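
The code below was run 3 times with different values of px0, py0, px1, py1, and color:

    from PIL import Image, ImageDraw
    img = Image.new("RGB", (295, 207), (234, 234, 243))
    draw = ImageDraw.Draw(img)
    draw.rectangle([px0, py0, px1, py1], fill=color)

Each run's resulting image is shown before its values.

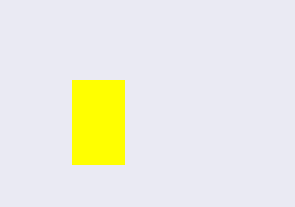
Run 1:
px0 = 72
py0 = 80
px1 = 124
py1 = 164
color = 'yellow'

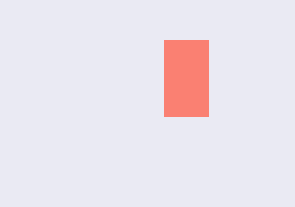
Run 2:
px0 = 164; py0 = 40; px1 = 208; py1 = 116; color = 'salmon'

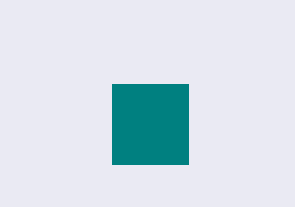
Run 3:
px0 = 112; py0 = 84; px1 = 188; py1 = 164; color = 'teal'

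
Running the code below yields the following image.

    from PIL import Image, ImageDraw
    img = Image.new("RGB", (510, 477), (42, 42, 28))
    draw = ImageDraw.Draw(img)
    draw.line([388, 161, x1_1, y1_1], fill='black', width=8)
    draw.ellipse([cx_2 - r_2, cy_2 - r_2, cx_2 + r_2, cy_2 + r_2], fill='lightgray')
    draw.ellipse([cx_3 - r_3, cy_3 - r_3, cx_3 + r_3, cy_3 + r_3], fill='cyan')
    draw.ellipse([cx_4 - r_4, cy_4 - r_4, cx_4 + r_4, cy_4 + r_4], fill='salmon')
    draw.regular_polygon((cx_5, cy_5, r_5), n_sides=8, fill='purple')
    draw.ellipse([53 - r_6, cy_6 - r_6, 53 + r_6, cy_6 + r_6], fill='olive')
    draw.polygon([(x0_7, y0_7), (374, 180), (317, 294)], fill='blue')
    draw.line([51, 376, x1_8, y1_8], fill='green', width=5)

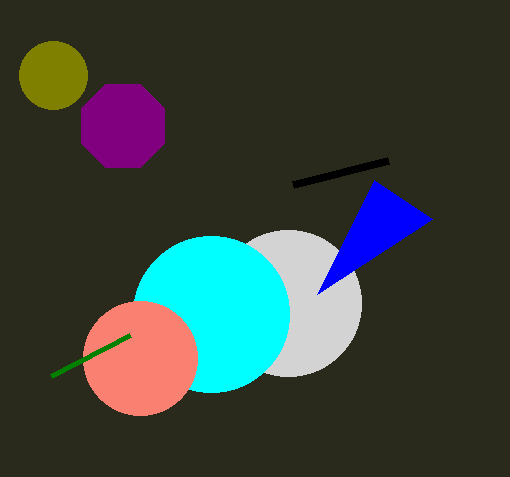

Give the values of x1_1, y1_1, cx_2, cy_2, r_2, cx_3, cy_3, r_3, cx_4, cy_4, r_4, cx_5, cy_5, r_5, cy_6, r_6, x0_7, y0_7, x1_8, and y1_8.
x1_1 = 293; y1_1 = 185; cx_2 = 288; cy_2 = 303; r_2 = 73; cx_3 = 211; cy_3 = 314; r_3 = 78; cx_4 = 140; cy_4 = 358; r_4 = 57; cx_5 = 123; cy_5 = 126; r_5 = 45; cy_6 = 75; r_6 = 34; x0_7 = 432; y0_7 = 219; x1_8 = 130; y1_8 = 335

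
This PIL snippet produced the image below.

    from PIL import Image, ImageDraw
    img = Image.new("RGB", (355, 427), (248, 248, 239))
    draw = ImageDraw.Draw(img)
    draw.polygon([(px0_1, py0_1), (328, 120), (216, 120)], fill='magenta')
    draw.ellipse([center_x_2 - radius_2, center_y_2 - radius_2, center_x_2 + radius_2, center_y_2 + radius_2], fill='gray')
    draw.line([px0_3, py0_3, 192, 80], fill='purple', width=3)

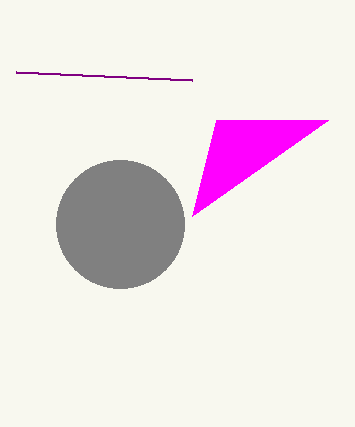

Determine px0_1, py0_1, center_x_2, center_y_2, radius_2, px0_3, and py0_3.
px0_1 = 192; py0_1 = 216; center_x_2 = 120; center_y_2 = 224; radius_2 = 64; px0_3 = 16; py0_3 = 72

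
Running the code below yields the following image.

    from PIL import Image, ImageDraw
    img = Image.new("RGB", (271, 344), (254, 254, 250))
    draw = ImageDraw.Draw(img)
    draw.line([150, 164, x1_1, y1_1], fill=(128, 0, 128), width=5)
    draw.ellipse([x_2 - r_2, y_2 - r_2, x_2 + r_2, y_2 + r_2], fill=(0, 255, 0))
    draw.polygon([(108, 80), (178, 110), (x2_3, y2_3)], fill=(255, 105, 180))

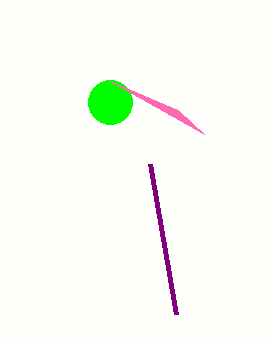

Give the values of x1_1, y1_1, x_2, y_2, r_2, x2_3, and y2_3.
x1_1 = 176, y1_1 = 314, x_2 = 110, y_2 = 102, r_2 = 22, x2_3 = 204, y2_3 = 134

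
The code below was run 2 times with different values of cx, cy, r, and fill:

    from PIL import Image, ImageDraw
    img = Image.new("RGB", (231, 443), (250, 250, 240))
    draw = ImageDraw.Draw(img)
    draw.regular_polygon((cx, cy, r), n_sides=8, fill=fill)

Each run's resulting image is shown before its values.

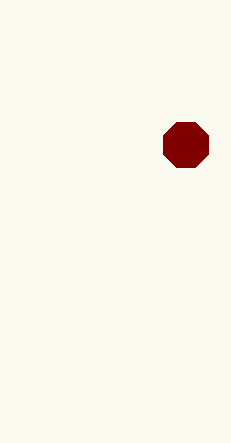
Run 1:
cx = 186, cy = 145, r = 24, fill = 'maroon'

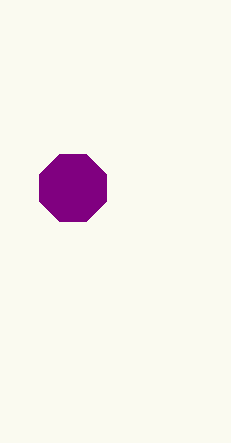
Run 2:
cx = 73; cy = 188; r = 36; fill = 'purple'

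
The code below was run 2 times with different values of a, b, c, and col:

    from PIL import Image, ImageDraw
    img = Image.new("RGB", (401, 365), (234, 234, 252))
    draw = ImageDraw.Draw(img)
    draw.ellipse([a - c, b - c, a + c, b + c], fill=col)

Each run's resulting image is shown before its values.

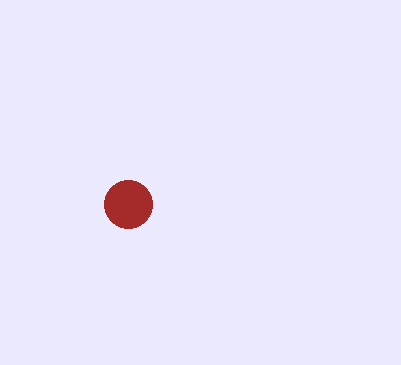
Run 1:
a = 128
b = 204
c = 24
col = 'brown'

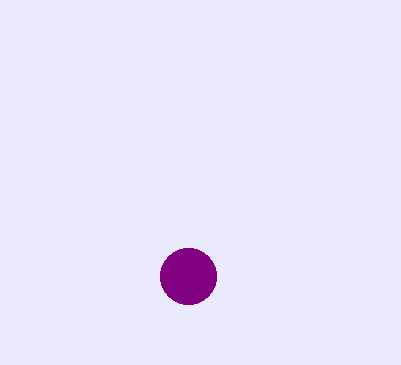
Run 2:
a = 188
b = 276
c = 28
col = 'purple'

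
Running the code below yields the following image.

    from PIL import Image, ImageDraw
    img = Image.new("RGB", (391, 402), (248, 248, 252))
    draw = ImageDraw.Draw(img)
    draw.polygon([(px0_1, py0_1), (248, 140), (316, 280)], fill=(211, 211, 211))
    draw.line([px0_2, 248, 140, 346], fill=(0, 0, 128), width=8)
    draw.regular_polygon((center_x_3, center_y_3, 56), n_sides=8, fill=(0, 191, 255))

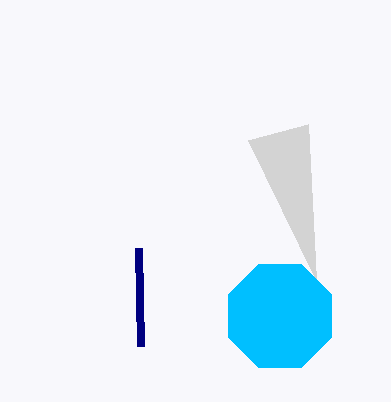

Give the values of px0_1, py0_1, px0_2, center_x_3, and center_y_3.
px0_1 = 308
py0_1 = 124
px0_2 = 138
center_x_3 = 280
center_y_3 = 316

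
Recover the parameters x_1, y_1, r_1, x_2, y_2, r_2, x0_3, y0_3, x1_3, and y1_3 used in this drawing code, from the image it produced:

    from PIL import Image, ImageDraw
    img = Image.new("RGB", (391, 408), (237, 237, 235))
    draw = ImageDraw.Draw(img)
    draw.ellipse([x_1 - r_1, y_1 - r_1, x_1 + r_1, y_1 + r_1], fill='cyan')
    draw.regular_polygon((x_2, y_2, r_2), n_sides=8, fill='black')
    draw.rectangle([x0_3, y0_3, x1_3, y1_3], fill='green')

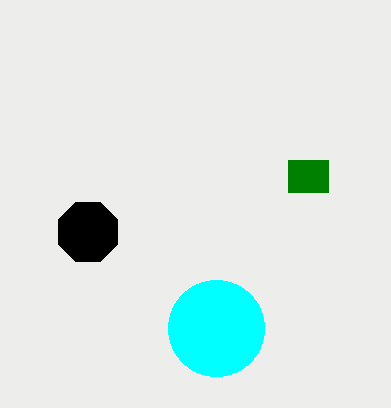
x_1 = 216
y_1 = 328
r_1 = 48
x_2 = 88
y_2 = 232
r_2 = 32
x0_3 = 288
y0_3 = 160
x1_3 = 328
y1_3 = 192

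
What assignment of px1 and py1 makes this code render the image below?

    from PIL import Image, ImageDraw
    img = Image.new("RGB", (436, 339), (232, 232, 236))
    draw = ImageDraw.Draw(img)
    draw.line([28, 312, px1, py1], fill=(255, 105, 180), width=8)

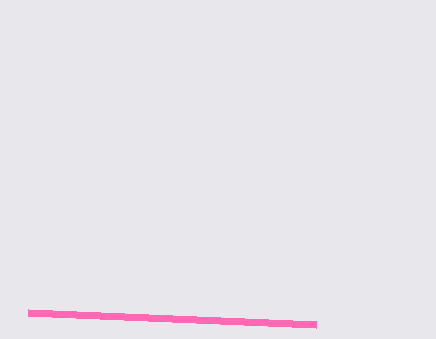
px1 = 316, py1 = 324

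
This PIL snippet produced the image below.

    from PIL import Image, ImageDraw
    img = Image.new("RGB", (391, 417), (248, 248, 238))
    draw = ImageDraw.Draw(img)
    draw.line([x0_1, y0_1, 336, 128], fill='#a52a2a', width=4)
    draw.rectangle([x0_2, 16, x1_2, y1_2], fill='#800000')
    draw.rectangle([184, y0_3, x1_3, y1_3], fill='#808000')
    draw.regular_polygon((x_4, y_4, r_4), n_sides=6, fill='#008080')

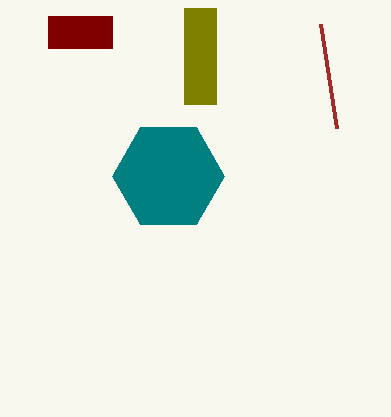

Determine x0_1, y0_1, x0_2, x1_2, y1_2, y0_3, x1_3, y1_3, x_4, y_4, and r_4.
x0_1 = 320
y0_1 = 24
x0_2 = 48
x1_2 = 112
y1_2 = 48
y0_3 = 8
x1_3 = 216
y1_3 = 104
x_4 = 168
y_4 = 176
r_4 = 56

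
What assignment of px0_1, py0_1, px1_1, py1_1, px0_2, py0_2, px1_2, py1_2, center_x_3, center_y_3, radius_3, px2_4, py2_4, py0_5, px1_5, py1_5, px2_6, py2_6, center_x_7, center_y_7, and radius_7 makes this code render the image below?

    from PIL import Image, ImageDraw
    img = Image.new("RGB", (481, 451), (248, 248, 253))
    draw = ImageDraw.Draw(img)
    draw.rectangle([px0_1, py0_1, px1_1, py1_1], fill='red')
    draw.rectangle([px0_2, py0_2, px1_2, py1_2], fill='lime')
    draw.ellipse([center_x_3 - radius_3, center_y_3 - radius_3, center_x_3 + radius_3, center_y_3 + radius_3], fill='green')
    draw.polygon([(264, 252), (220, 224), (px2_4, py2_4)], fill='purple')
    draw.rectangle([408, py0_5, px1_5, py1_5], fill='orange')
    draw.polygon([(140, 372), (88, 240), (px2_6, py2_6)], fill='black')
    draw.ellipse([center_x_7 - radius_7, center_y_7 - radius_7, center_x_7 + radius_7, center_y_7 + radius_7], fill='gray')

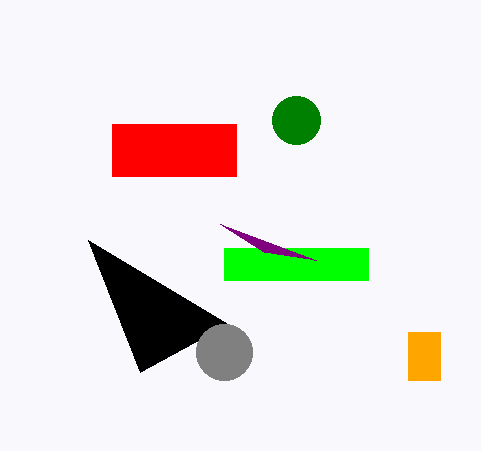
px0_1 = 112; py0_1 = 124; px1_1 = 236; py1_1 = 176; px0_2 = 224; py0_2 = 248; px1_2 = 368; py1_2 = 280; center_x_3 = 296; center_y_3 = 120; radius_3 = 24; px2_4 = 316; py2_4 = 260; py0_5 = 332; px1_5 = 440; py1_5 = 380; px2_6 = 228; py2_6 = 324; center_x_7 = 224; center_y_7 = 352; radius_7 = 28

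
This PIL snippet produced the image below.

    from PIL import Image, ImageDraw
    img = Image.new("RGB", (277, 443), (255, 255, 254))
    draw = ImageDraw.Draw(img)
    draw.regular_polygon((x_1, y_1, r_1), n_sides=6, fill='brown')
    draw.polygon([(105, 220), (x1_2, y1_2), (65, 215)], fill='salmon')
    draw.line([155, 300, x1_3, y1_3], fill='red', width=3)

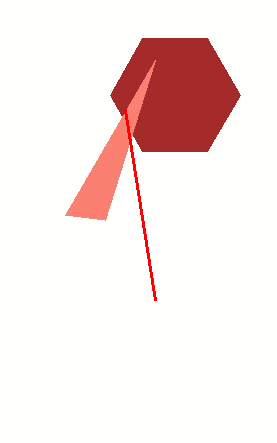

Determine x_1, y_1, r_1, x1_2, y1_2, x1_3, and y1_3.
x_1 = 175; y_1 = 95; r_1 = 65; x1_2 = 155; y1_2 = 60; x1_3 = 125; y1_3 = 110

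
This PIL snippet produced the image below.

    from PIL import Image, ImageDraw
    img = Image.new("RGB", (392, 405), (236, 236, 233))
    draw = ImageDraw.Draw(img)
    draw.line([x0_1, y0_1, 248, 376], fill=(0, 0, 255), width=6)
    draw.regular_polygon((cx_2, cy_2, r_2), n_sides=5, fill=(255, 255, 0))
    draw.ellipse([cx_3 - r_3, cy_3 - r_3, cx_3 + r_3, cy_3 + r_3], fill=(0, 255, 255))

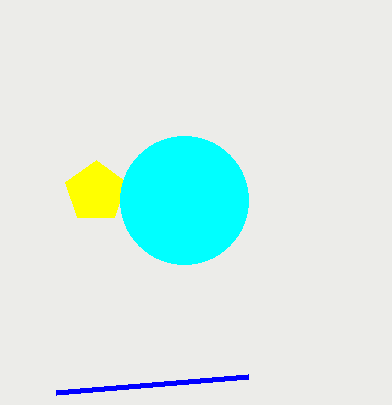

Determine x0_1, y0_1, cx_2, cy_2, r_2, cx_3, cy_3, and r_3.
x0_1 = 56, y0_1 = 392, cx_2 = 96, cy_2 = 192, r_2 = 32, cx_3 = 184, cy_3 = 200, r_3 = 64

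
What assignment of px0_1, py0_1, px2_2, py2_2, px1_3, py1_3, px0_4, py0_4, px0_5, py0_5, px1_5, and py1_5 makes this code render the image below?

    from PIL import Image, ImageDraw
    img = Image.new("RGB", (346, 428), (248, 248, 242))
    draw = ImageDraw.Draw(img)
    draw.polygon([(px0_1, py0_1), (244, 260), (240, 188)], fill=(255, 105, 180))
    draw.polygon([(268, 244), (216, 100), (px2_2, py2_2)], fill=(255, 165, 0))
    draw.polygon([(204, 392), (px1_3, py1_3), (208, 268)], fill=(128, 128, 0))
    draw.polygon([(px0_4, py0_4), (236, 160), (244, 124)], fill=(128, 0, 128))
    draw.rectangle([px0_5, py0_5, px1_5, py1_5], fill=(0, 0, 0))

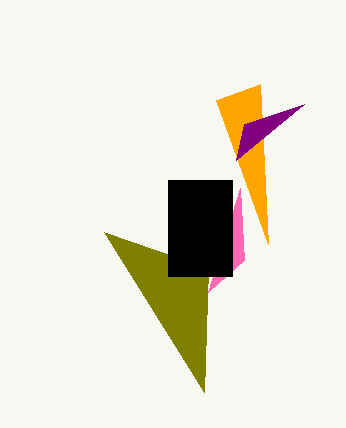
px0_1 = 208, py0_1 = 292, px2_2 = 260, py2_2 = 84, px1_3 = 104, py1_3 = 232, px0_4 = 304, py0_4 = 104, px0_5 = 168, py0_5 = 180, px1_5 = 232, py1_5 = 276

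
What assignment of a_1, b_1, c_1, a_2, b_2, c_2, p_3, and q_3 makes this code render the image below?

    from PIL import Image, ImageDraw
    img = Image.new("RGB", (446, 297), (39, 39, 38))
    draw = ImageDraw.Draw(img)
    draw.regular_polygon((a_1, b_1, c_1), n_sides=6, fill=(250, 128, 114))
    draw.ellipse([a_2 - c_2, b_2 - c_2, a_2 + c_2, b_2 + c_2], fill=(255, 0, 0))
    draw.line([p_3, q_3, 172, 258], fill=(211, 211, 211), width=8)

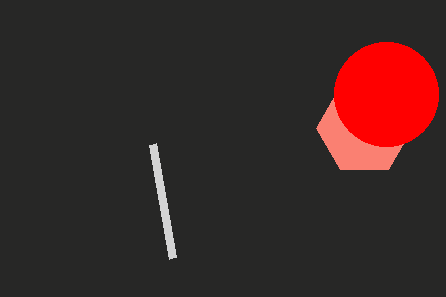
a_1 = 364, b_1 = 128, c_1 = 48, a_2 = 386, b_2 = 94, c_2 = 52, p_3 = 152, q_3 = 144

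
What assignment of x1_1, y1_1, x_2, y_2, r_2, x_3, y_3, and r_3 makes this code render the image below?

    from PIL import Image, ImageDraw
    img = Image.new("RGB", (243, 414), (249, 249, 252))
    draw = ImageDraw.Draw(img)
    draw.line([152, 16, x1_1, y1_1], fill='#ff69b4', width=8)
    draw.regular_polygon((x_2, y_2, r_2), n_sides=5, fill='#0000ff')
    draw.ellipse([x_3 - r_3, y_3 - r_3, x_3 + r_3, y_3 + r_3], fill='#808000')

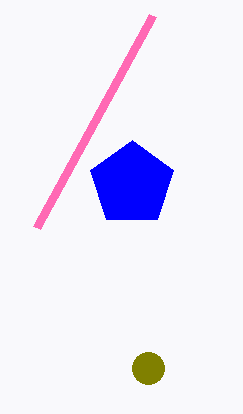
x1_1 = 36, y1_1 = 228, x_2 = 132, y_2 = 184, r_2 = 44, x_3 = 148, y_3 = 368, r_3 = 16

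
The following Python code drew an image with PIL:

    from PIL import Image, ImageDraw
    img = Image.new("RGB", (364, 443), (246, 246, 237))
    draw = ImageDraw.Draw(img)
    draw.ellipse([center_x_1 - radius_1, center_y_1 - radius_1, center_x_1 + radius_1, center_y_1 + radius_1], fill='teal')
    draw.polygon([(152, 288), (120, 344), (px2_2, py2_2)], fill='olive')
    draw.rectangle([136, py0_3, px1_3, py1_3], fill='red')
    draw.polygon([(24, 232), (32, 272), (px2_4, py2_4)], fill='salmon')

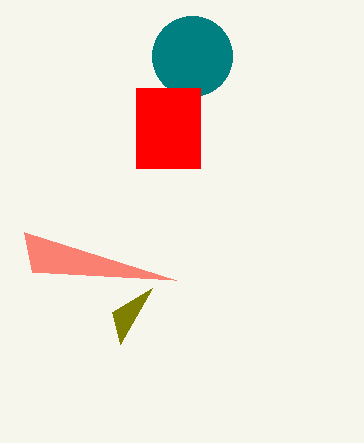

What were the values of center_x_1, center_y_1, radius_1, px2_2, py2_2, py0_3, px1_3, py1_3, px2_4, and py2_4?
center_x_1 = 192; center_y_1 = 56; radius_1 = 40; px2_2 = 112; py2_2 = 312; py0_3 = 88; px1_3 = 200; py1_3 = 168; px2_4 = 176; py2_4 = 280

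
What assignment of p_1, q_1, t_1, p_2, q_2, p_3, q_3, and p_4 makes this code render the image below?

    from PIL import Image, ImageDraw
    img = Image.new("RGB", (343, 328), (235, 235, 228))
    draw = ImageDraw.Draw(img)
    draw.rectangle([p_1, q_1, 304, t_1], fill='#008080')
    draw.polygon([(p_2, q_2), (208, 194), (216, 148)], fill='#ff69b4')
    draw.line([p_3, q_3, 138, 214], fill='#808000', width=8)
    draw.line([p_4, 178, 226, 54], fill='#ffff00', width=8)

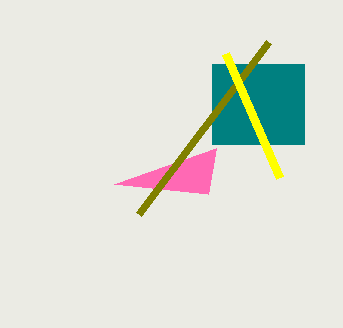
p_1 = 212, q_1 = 64, t_1 = 144, p_2 = 114, q_2 = 184, p_3 = 268, q_3 = 42, p_4 = 280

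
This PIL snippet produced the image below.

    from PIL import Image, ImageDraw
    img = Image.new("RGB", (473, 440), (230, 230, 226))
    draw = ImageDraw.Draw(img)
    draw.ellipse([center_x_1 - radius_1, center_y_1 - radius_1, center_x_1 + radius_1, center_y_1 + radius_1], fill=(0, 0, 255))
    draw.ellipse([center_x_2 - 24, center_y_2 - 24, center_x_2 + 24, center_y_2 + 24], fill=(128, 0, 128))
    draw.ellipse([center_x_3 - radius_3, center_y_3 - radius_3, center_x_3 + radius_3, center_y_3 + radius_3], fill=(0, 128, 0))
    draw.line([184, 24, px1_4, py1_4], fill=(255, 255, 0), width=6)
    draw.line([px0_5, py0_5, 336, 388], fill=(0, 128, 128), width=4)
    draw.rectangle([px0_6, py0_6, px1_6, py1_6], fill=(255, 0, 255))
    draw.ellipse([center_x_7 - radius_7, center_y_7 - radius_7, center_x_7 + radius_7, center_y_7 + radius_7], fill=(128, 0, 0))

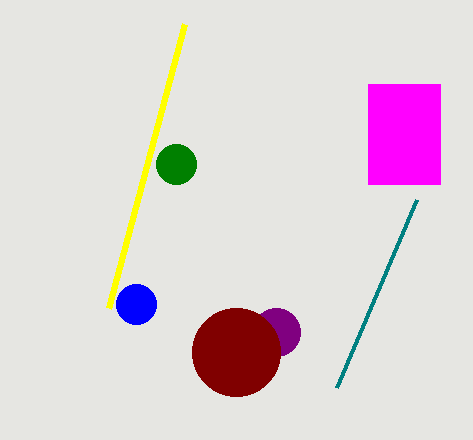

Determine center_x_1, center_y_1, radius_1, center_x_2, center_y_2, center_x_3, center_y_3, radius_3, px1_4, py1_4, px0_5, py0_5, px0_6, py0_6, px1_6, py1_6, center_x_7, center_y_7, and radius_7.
center_x_1 = 136; center_y_1 = 304; radius_1 = 20; center_x_2 = 276; center_y_2 = 332; center_x_3 = 176; center_y_3 = 164; radius_3 = 20; px1_4 = 108; py1_4 = 308; px0_5 = 416; py0_5 = 200; px0_6 = 368; py0_6 = 84; px1_6 = 440; py1_6 = 184; center_x_7 = 236; center_y_7 = 352; radius_7 = 44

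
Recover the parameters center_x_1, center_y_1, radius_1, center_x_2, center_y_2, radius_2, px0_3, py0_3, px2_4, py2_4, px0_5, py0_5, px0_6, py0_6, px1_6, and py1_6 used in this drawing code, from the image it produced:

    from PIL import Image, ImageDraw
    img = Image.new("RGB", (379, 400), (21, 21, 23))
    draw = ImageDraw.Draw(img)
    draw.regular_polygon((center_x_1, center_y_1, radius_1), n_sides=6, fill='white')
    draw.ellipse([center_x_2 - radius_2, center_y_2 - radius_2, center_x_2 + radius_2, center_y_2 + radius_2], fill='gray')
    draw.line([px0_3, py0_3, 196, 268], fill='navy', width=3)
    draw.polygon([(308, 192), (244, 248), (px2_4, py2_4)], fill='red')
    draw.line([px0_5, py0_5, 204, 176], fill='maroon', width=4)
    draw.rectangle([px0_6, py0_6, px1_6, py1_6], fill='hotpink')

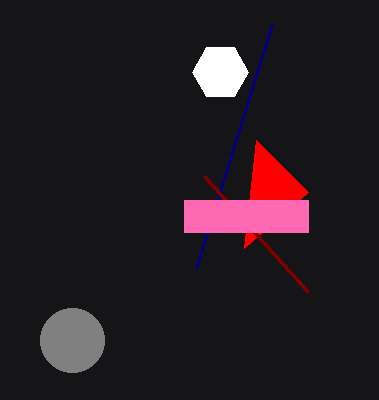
center_x_1 = 220
center_y_1 = 72
radius_1 = 28
center_x_2 = 72
center_y_2 = 340
radius_2 = 32
px0_3 = 272
py0_3 = 24
px2_4 = 256
py2_4 = 140
px0_5 = 308
py0_5 = 292
px0_6 = 184
py0_6 = 200
px1_6 = 308
py1_6 = 232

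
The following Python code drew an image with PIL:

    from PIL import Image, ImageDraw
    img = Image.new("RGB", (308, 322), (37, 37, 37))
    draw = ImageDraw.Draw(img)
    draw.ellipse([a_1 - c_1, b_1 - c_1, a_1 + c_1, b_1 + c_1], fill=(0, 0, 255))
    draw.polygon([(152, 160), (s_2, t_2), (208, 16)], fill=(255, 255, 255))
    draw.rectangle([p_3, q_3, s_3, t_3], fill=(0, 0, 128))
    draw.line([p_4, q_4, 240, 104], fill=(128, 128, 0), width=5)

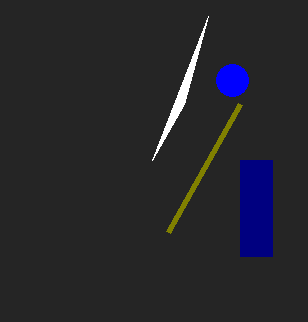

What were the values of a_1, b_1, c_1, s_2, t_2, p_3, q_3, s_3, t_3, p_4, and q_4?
a_1 = 232
b_1 = 80
c_1 = 16
s_2 = 184
t_2 = 104
p_3 = 240
q_3 = 160
s_3 = 272
t_3 = 256
p_4 = 168
q_4 = 232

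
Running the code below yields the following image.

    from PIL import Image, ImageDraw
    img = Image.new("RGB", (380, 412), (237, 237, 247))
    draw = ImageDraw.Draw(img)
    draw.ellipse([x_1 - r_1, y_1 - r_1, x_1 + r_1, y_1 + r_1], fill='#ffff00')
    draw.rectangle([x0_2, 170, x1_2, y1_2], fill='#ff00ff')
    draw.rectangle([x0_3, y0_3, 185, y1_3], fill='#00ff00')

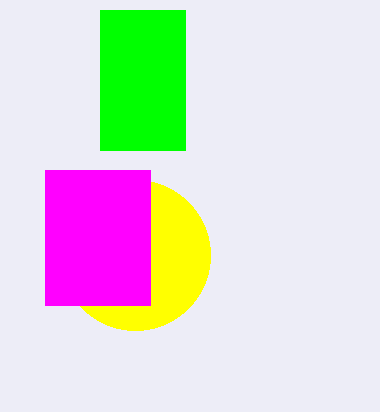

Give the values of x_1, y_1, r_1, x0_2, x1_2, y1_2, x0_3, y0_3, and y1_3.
x_1 = 135, y_1 = 255, r_1 = 75, x0_2 = 45, x1_2 = 150, y1_2 = 305, x0_3 = 100, y0_3 = 10, y1_3 = 150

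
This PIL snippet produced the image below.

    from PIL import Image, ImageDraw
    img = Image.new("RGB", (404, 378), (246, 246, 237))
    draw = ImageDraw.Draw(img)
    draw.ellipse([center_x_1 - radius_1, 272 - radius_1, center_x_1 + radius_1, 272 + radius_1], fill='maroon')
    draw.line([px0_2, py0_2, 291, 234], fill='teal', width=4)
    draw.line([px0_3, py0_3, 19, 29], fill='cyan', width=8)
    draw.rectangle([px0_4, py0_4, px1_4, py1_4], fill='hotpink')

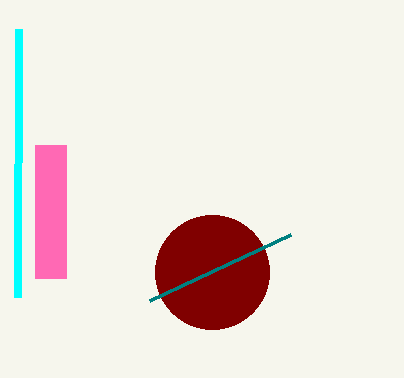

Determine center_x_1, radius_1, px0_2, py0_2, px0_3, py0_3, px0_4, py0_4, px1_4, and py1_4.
center_x_1 = 212; radius_1 = 57; px0_2 = 150; py0_2 = 300; px0_3 = 18; py0_3 = 297; px0_4 = 35; py0_4 = 145; px1_4 = 66; py1_4 = 278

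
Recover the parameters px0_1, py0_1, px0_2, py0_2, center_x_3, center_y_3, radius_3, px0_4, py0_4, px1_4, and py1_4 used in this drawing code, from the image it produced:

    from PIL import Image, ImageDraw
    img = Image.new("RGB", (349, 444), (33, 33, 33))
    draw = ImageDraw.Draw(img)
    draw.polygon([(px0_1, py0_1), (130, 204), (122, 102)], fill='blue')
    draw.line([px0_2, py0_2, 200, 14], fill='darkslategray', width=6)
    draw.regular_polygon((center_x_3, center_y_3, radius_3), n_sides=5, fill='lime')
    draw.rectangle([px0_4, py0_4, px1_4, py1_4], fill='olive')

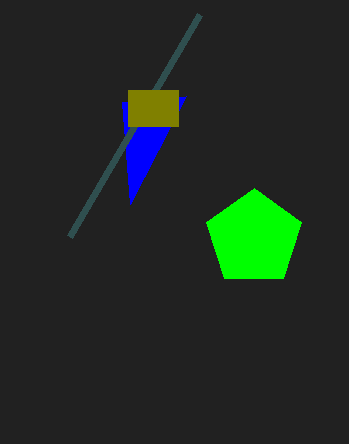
px0_1 = 186, py0_1 = 96, px0_2 = 70, py0_2 = 236, center_x_3 = 254, center_y_3 = 238, radius_3 = 50, px0_4 = 128, py0_4 = 90, px1_4 = 178, py1_4 = 126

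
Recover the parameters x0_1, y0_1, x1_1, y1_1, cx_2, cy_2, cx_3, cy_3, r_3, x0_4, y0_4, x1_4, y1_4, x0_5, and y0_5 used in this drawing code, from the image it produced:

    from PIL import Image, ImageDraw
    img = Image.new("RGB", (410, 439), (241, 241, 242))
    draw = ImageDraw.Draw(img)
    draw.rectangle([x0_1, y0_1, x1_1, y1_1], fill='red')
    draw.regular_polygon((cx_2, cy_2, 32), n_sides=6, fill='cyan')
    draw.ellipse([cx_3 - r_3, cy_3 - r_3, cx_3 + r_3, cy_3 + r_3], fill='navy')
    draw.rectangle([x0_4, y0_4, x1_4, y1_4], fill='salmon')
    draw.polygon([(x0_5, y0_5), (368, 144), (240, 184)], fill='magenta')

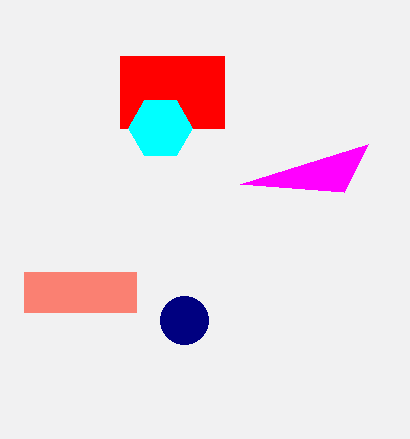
x0_1 = 120
y0_1 = 56
x1_1 = 224
y1_1 = 128
cx_2 = 160
cy_2 = 128
cx_3 = 184
cy_3 = 320
r_3 = 24
x0_4 = 24
y0_4 = 272
x1_4 = 136
y1_4 = 312
x0_5 = 344
y0_5 = 192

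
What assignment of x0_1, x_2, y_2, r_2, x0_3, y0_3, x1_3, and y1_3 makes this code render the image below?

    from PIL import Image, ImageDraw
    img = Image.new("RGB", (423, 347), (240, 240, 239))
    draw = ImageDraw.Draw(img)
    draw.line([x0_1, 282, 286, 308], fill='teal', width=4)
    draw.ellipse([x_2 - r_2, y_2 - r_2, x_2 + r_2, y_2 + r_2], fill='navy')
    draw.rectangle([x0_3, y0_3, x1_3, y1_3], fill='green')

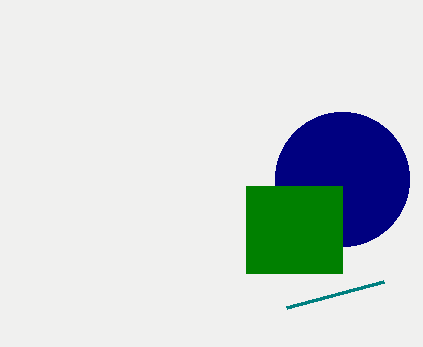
x0_1 = 383; x_2 = 342; y_2 = 179; r_2 = 67; x0_3 = 246; y0_3 = 186; x1_3 = 342; y1_3 = 273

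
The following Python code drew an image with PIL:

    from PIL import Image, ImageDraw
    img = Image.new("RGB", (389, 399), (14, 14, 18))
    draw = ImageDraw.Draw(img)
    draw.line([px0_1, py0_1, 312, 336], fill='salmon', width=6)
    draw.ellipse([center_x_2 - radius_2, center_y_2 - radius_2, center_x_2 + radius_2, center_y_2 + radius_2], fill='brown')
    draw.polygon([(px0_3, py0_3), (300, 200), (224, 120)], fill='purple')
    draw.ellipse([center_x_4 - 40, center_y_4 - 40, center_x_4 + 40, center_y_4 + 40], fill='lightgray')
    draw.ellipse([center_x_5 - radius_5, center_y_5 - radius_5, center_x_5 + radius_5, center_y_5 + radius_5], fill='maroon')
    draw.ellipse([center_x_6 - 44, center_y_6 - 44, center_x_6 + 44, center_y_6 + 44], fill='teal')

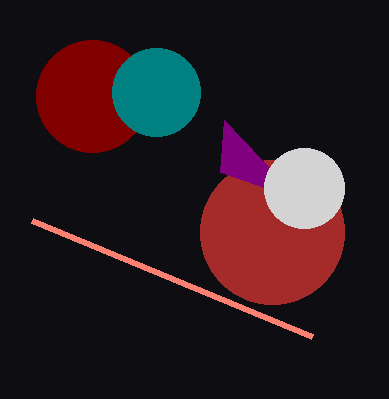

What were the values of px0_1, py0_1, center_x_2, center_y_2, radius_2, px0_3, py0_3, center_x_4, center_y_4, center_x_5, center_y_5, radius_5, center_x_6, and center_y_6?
px0_1 = 32, py0_1 = 220, center_x_2 = 272, center_y_2 = 232, radius_2 = 72, px0_3 = 220, py0_3 = 172, center_x_4 = 304, center_y_4 = 188, center_x_5 = 92, center_y_5 = 96, radius_5 = 56, center_x_6 = 156, center_y_6 = 92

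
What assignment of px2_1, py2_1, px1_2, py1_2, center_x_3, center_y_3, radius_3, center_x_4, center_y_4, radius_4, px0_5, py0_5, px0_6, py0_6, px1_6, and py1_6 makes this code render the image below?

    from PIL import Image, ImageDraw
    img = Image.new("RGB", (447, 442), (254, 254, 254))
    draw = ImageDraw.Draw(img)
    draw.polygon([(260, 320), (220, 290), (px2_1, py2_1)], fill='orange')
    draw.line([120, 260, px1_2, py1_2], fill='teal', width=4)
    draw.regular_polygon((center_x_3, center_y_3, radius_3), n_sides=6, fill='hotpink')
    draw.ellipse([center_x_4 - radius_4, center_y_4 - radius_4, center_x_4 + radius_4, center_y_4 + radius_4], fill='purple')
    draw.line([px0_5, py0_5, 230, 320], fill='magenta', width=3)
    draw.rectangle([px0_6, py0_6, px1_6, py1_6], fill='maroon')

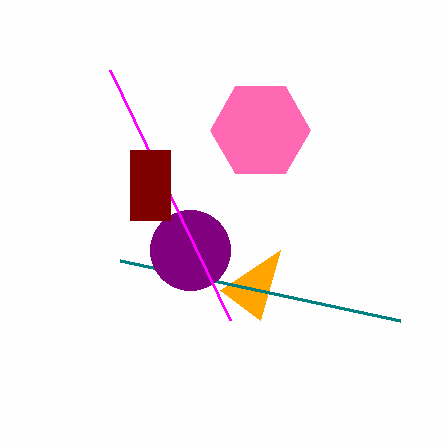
px2_1 = 280
py2_1 = 250
px1_2 = 400
py1_2 = 320
center_x_3 = 260
center_y_3 = 130
radius_3 = 50
center_x_4 = 190
center_y_4 = 250
radius_4 = 40
px0_5 = 110
py0_5 = 70
px0_6 = 130
py0_6 = 150
px1_6 = 170
py1_6 = 220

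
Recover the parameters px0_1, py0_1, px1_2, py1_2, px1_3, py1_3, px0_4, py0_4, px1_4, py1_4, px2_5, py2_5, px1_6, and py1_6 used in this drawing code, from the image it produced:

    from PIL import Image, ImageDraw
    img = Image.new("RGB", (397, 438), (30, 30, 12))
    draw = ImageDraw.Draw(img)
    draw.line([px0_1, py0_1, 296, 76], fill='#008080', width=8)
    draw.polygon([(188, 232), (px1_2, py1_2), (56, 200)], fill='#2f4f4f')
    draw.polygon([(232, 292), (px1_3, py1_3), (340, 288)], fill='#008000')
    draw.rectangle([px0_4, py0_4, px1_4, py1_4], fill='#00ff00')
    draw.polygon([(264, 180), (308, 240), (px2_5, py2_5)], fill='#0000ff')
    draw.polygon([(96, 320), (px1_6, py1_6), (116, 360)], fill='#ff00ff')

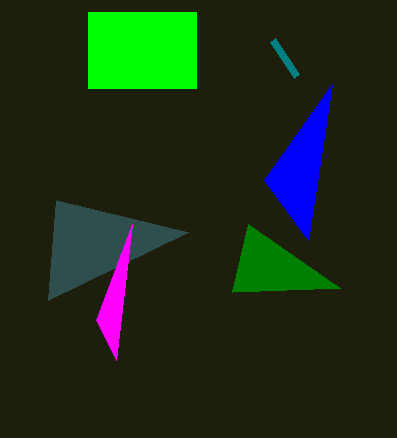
px0_1 = 272; py0_1 = 40; px1_2 = 48; py1_2 = 300; px1_3 = 248; py1_3 = 224; px0_4 = 88; py0_4 = 12; px1_4 = 196; py1_4 = 88; px2_5 = 332; py2_5 = 84; px1_6 = 132; py1_6 = 224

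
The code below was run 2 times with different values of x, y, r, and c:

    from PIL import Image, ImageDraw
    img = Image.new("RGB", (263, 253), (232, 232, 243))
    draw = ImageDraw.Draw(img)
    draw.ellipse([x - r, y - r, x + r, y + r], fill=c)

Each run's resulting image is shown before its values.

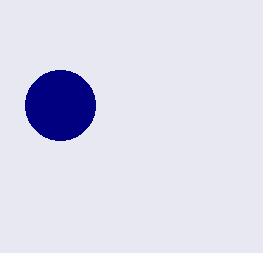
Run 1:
x = 60
y = 105
r = 35
c = 'navy'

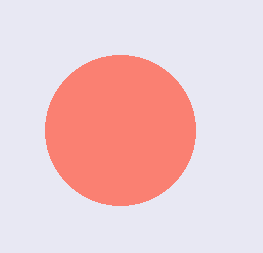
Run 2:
x = 120
y = 130
r = 75
c = 'salmon'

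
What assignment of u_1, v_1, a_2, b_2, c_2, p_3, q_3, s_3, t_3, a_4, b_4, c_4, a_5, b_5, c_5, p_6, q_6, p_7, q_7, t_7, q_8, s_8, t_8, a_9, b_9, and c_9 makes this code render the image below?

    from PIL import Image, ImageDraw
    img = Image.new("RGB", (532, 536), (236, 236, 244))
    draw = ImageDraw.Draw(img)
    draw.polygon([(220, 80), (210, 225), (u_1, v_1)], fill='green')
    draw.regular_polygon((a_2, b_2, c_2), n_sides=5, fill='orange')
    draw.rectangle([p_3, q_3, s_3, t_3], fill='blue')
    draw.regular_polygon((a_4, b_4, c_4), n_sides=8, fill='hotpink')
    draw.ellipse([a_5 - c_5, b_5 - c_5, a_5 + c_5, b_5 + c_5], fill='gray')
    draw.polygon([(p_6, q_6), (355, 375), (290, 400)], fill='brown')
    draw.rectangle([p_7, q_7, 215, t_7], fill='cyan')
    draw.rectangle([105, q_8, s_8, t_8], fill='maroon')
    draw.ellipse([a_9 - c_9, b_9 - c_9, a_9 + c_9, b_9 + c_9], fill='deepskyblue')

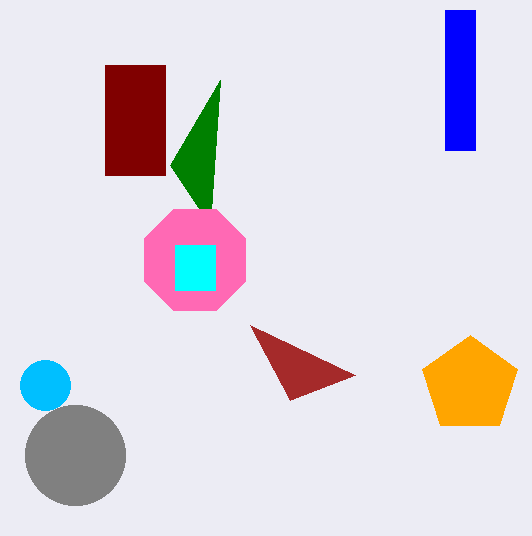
u_1 = 170
v_1 = 165
a_2 = 470
b_2 = 385
c_2 = 50
p_3 = 445
q_3 = 10
s_3 = 475
t_3 = 150
a_4 = 195
b_4 = 260
c_4 = 55
a_5 = 75
b_5 = 455
c_5 = 50
p_6 = 250
q_6 = 325
p_7 = 175
q_7 = 245
t_7 = 290
q_8 = 65
s_8 = 165
t_8 = 175
a_9 = 45
b_9 = 385
c_9 = 25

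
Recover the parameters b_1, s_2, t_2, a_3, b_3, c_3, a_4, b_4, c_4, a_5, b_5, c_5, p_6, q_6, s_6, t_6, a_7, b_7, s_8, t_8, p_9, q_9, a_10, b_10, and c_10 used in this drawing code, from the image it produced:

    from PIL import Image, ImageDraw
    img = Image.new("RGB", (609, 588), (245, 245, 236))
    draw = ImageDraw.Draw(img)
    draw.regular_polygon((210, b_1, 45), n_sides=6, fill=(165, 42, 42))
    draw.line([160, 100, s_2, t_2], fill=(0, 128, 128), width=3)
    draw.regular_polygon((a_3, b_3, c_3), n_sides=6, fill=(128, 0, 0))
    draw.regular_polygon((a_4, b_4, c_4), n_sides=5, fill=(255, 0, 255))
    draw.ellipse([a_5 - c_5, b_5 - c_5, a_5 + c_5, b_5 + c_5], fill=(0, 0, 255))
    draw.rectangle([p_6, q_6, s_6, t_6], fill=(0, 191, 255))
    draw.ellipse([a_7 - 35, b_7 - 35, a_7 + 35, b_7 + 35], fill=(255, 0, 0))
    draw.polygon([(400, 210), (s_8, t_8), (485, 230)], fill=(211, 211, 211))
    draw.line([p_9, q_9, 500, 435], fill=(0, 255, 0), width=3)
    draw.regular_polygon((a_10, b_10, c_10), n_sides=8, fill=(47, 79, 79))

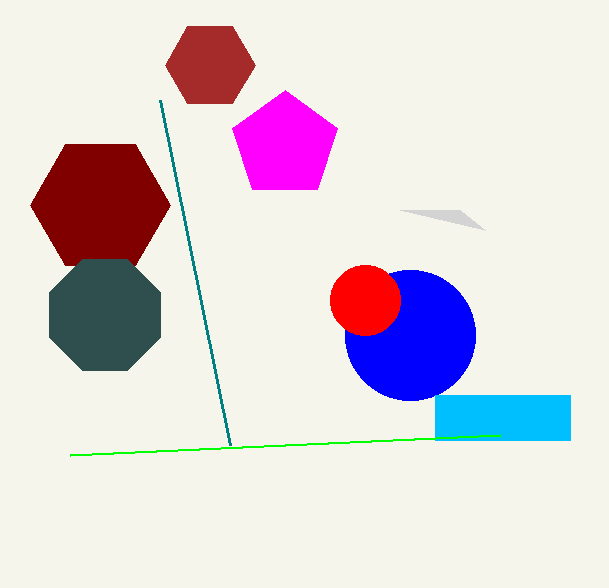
b_1 = 65; s_2 = 230; t_2 = 445; a_3 = 100; b_3 = 205; c_3 = 70; a_4 = 285; b_4 = 145; c_4 = 55; a_5 = 410; b_5 = 335; c_5 = 65; p_6 = 435; q_6 = 395; s_6 = 570; t_6 = 440; a_7 = 365; b_7 = 300; s_8 = 460; t_8 = 210; p_9 = 70; q_9 = 455; a_10 = 105; b_10 = 315; c_10 = 60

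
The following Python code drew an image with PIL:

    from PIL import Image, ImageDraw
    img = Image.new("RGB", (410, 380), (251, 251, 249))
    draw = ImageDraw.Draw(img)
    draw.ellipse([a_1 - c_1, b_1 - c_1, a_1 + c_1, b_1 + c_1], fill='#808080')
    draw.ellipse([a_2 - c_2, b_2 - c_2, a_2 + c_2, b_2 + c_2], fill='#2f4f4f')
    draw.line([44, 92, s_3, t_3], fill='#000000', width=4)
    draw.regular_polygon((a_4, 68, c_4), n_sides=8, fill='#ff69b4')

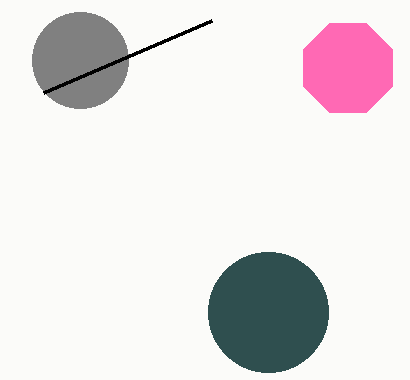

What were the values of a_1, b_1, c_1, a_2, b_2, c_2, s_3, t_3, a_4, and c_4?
a_1 = 80; b_1 = 60; c_1 = 48; a_2 = 268; b_2 = 312; c_2 = 60; s_3 = 212; t_3 = 20; a_4 = 348; c_4 = 48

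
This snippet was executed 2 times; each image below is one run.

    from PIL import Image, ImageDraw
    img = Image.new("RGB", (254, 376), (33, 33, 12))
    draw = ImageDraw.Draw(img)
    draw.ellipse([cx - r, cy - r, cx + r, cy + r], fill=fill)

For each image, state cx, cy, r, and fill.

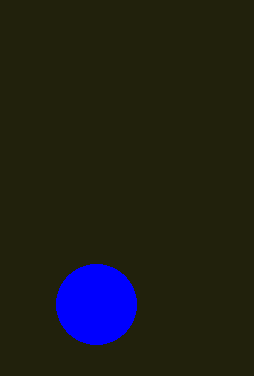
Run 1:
cx = 96, cy = 304, r = 40, fill = 'blue'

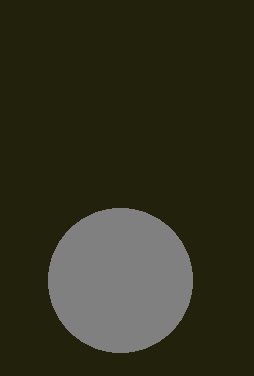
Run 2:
cx = 120; cy = 280; r = 72; fill = 'gray'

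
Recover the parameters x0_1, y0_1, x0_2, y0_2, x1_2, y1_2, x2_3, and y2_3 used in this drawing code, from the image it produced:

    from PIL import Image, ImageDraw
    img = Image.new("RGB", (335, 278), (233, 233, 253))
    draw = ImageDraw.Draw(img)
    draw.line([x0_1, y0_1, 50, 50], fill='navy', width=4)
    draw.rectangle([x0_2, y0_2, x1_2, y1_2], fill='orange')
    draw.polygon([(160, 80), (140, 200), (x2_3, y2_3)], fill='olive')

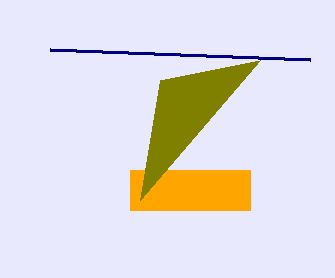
x0_1 = 310; y0_1 = 60; x0_2 = 130; y0_2 = 170; x1_2 = 250; y1_2 = 210; x2_3 = 260; y2_3 = 60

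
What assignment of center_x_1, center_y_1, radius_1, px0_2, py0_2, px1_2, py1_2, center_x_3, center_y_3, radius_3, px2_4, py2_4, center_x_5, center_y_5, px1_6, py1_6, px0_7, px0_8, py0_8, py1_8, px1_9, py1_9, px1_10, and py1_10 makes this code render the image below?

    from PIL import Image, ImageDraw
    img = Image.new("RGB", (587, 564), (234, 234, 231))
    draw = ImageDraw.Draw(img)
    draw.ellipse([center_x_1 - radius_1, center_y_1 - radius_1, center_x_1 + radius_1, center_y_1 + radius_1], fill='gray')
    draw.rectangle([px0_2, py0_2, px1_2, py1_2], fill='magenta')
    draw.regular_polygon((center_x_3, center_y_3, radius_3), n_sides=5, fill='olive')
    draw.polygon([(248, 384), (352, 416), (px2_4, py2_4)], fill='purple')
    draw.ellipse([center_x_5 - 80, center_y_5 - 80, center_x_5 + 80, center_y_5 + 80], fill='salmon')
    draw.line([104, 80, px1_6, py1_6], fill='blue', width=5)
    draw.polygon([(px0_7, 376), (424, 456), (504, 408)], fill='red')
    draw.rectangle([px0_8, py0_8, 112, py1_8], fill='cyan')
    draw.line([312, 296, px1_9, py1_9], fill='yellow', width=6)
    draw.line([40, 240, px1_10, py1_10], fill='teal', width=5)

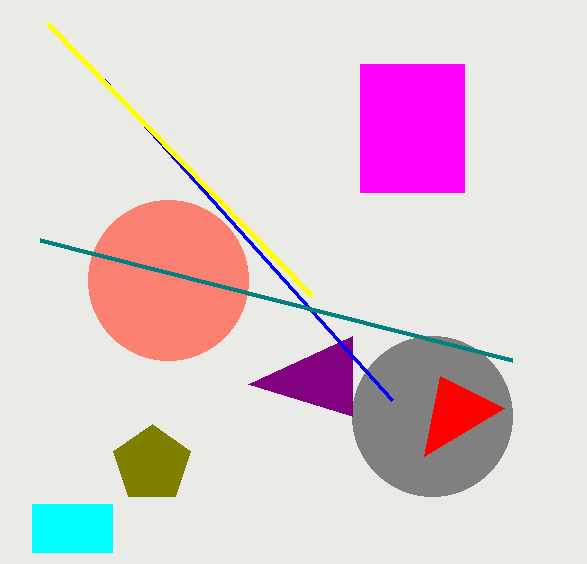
center_x_1 = 432; center_y_1 = 416; radius_1 = 80; px0_2 = 360; py0_2 = 64; px1_2 = 464; py1_2 = 192; center_x_3 = 152; center_y_3 = 464; radius_3 = 40; px2_4 = 352; py2_4 = 336; center_x_5 = 168; center_y_5 = 280; px1_6 = 392; py1_6 = 400; px0_7 = 440; px0_8 = 32; py0_8 = 504; py1_8 = 552; px1_9 = 48; py1_9 = 24; px1_10 = 512; py1_10 = 360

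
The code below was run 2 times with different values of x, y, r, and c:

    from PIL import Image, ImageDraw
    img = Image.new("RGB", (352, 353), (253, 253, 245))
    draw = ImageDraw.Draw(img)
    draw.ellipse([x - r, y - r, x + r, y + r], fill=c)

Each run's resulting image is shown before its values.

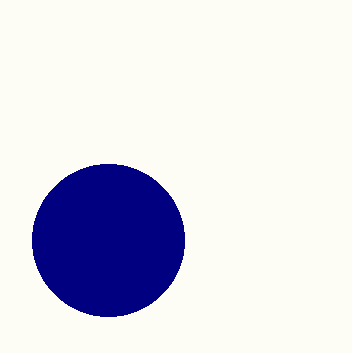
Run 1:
x = 108, y = 240, r = 76, c = 'navy'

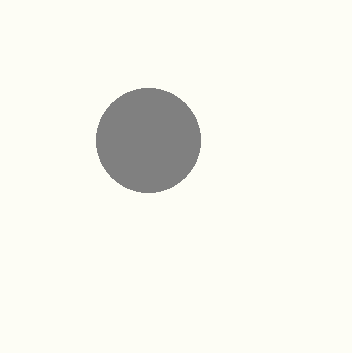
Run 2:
x = 148, y = 140, r = 52, c = 'gray'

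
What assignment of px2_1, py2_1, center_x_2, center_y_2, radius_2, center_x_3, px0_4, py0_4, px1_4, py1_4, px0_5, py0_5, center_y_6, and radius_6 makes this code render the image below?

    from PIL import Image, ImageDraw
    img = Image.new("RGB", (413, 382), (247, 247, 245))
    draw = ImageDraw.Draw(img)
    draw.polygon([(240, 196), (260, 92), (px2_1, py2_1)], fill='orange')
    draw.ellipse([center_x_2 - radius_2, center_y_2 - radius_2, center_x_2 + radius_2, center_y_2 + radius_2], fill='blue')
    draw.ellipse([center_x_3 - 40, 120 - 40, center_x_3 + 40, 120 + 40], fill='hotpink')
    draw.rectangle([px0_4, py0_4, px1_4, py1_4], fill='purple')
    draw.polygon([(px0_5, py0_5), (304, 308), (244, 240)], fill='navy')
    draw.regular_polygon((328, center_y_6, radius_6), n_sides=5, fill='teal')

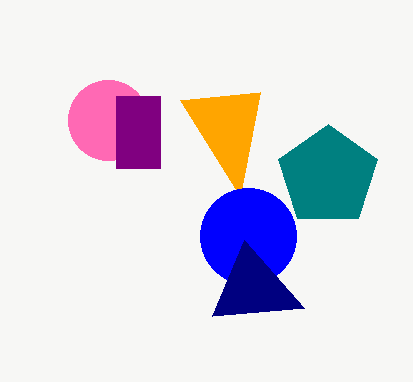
px2_1 = 180, py2_1 = 100, center_x_2 = 248, center_y_2 = 236, radius_2 = 48, center_x_3 = 108, px0_4 = 116, py0_4 = 96, px1_4 = 160, py1_4 = 168, px0_5 = 212, py0_5 = 316, center_y_6 = 176, radius_6 = 52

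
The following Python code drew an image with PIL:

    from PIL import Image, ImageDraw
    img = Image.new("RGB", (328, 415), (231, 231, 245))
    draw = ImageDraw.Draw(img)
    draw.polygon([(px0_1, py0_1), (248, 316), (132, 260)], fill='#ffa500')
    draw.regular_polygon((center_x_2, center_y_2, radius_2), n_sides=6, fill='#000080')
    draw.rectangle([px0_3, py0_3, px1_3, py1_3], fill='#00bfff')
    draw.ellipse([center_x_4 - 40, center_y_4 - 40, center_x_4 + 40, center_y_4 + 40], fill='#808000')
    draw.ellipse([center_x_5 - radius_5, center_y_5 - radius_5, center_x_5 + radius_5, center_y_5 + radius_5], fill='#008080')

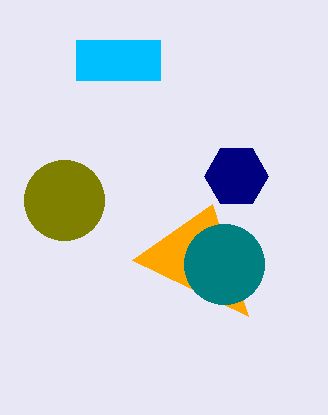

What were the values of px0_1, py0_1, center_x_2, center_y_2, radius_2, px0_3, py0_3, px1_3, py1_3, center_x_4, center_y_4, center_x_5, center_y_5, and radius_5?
px0_1 = 212; py0_1 = 204; center_x_2 = 236; center_y_2 = 176; radius_2 = 32; px0_3 = 76; py0_3 = 40; px1_3 = 160; py1_3 = 80; center_x_4 = 64; center_y_4 = 200; center_x_5 = 224; center_y_5 = 264; radius_5 = 40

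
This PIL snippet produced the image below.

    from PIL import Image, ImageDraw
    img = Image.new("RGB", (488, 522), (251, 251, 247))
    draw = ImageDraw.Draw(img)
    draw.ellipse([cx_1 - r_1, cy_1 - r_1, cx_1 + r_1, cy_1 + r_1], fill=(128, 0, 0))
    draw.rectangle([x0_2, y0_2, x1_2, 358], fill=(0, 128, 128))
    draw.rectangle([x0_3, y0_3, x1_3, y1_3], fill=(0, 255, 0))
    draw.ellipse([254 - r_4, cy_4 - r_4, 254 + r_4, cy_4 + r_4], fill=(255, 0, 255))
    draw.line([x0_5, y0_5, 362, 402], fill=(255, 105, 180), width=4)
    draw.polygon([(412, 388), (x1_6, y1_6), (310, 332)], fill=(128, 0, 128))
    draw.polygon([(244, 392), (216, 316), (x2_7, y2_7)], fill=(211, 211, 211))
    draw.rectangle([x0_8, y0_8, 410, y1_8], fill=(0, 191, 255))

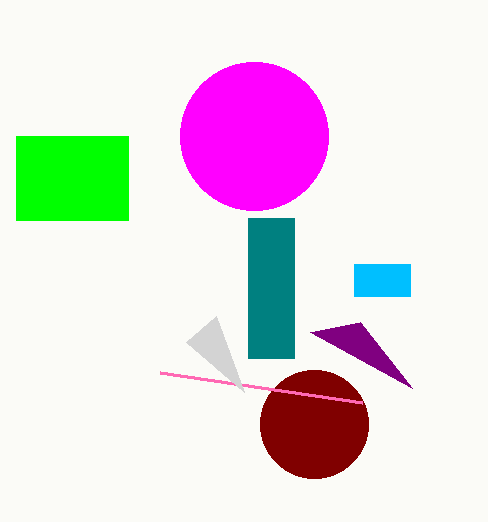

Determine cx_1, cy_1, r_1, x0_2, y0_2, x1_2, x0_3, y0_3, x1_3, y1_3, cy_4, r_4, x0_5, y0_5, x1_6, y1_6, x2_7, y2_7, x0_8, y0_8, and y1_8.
cx_1 = 314; cy_1 = 424; r_1 = 54; x0_2 = 248; y0_2 = 218; x1_2 = 294; x0_3 = 16; y0_3 = 136; x1_3 = 128; y1_3 = 220; cy_4 = 136; r_4 = 74; x0_5 = 160; y0_5 = 372; x1_6 = 360; y1_6 = 322; x2_7 = 186; y2_7 = 342; x0_8 = 354; y0_8 = 264; y1_8 = 296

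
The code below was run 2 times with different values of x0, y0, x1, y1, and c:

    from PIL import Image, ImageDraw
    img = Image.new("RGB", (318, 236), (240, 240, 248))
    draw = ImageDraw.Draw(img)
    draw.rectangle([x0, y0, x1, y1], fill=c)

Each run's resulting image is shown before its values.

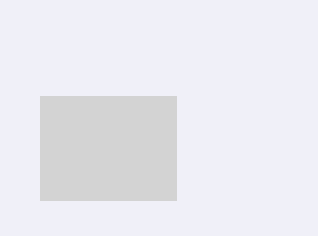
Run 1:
x0 = 40; y0 = 96; x1 = 176; y1 = 200; c = 'lightgray'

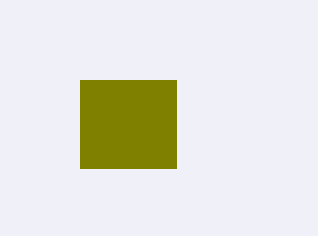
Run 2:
x0 = 80; y0 = 80; x1 = 176; y1 = 168; c = 'olive'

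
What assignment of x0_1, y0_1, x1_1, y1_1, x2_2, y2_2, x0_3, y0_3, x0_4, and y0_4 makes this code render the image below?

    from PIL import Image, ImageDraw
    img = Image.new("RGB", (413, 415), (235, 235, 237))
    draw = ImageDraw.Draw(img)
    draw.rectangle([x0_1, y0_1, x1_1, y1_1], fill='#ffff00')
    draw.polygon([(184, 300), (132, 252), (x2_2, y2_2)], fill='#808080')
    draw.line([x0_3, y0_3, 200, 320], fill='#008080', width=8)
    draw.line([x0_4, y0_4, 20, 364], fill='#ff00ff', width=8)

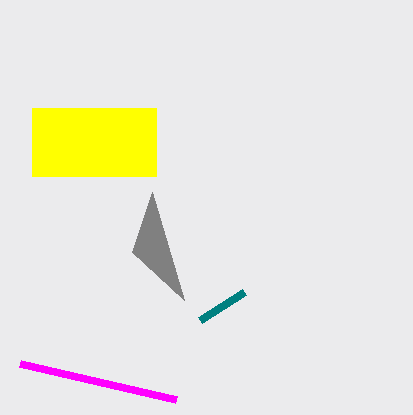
x0_1 = 32, y0_1 = 108, x1_1 = 156, y1_1 = 176, x2_2 = 152, y2_2 = 192, x0_3 = 244, y0_3 = 292, x0_4 = 176, y0_4 = 400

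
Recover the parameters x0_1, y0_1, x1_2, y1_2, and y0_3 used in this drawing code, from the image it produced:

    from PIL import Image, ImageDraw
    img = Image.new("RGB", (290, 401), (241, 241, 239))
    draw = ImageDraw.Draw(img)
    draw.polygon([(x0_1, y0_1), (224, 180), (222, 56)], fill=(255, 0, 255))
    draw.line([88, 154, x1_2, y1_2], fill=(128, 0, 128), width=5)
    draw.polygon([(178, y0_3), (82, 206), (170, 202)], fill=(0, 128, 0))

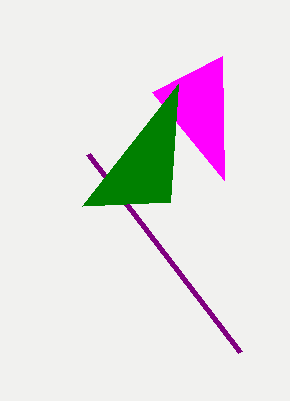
x0_1 = 152, y0_1 = 92, x1_2 = 240, y1_2 = 352, y0_3 = 84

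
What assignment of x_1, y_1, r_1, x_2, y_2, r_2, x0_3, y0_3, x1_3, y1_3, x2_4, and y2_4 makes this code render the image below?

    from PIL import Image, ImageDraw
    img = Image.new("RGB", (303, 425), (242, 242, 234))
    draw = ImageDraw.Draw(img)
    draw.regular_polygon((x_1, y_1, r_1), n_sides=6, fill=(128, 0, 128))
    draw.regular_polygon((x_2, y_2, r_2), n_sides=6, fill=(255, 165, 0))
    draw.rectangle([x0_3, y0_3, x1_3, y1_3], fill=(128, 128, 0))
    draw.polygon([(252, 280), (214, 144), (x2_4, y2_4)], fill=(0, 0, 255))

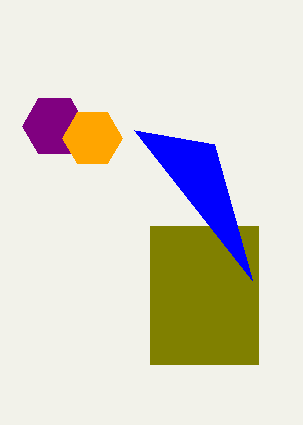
x_1 = 54, y_1 = 126, r_1 = 32, x_2 = 92, y_2 = 138, r_2 = 30, x0_3 = 150, y0_3 = 226, x1_3 = 258, y1_3 = 364, x2_4 = 134, y2_4 = 130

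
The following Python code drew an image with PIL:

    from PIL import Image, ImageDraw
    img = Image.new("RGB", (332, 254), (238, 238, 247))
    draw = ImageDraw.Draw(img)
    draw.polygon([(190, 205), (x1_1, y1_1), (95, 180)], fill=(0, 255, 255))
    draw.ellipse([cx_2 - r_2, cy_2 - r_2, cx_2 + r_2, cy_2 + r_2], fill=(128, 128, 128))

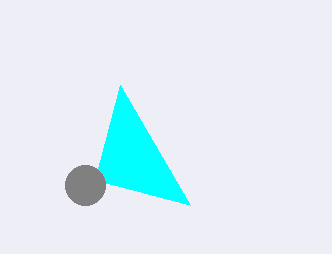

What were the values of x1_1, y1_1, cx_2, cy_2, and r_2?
x1_1 = 120; y1_1 = 85; cx_2 = 85; cy_2 = 185; r_2 = 20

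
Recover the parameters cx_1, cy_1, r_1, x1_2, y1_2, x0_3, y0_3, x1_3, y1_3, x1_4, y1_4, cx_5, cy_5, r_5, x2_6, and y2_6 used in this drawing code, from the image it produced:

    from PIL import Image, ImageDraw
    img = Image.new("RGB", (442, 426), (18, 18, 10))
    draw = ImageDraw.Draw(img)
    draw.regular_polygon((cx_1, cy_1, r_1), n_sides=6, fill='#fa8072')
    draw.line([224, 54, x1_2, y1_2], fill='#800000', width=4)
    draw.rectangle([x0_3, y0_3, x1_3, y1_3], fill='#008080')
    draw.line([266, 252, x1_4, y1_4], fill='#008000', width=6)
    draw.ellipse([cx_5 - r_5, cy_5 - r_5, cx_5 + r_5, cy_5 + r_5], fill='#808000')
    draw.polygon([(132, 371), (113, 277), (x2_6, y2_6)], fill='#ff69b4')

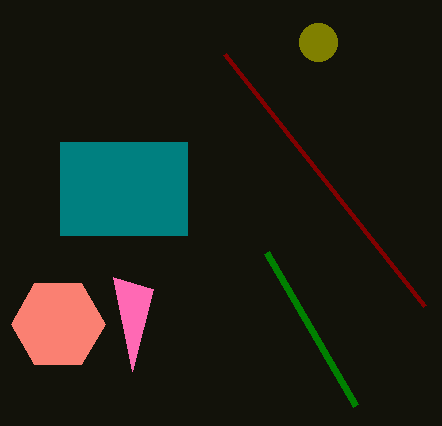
cx_1 = 58; cy_1 = 324; r_1 = 47; x1_2 = 424; y1_2 = 306; x0_3 = 60; y0_3 = 142; x1_3 = 187; y1_3 = 235; x1_4 = 355; y1_4 = 405; cx_5 = 318; cy_5 = 42; r_5 = 19; x2_6 = 153; y2_6 = 289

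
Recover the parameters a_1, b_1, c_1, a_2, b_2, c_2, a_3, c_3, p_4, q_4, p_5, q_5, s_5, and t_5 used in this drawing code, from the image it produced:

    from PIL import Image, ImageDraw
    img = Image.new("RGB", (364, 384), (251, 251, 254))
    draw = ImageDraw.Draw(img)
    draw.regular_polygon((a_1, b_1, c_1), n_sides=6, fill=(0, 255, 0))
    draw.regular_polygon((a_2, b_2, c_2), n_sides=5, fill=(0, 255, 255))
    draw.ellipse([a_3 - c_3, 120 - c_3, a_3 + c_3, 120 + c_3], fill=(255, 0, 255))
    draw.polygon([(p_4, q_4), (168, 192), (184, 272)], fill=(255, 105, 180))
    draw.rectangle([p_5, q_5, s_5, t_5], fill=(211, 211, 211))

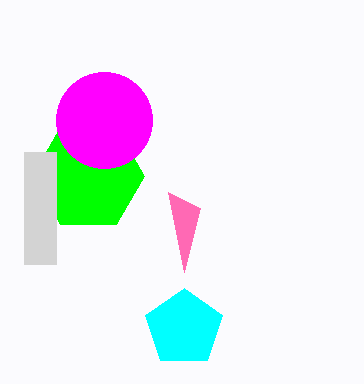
a_1 = 88; b_1 = 176; c_1 = 56; a_2 = 184; b_2 = 328; c_2 = 40; a_3 = 104; c_3 = 48; p_4 = 200; q_4 = 208; p_5 = 24; q_5 = 152; s_5 = 56; t_5 = 264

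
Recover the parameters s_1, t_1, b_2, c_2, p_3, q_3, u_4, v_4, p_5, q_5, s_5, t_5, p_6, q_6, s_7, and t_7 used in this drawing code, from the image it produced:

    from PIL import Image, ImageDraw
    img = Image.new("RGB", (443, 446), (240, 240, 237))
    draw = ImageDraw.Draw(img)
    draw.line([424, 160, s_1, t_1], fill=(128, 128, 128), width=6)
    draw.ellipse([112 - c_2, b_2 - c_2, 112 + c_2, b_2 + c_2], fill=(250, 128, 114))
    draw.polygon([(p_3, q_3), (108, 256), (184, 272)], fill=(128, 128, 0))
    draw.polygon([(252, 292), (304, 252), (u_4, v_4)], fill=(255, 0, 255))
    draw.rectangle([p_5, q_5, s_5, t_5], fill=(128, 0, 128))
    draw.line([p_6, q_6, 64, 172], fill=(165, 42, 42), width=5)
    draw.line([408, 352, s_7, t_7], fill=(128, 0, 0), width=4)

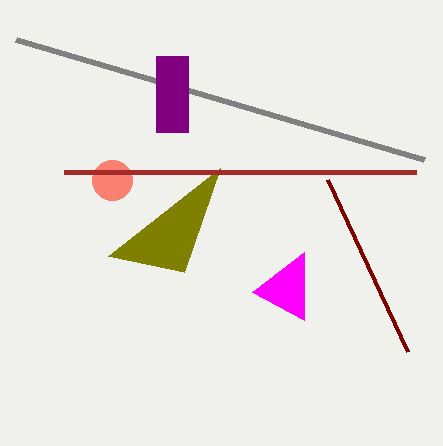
s_1 = 16
t_1 = 40
b_2 = 180
c_2 = 20
p_3 = 220
q_3 = 168
u_4 = 304
v_4 = 320
p_5 = 156
q_5 = 56
s_5 = 188
t_5 = 132
p_6 = 416
q_6 = 172
s_7 = 328
t_7 = 180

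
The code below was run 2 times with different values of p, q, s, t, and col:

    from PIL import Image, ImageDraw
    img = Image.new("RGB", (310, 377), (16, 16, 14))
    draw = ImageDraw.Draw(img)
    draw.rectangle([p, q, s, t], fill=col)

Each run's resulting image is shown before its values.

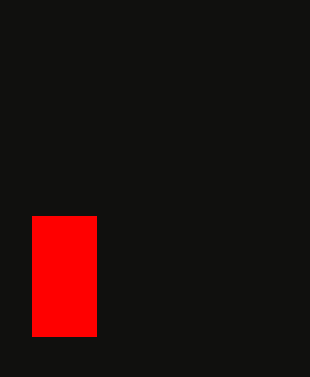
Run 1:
p = 32
q = 216
s = 96
t = 336
col = 'red'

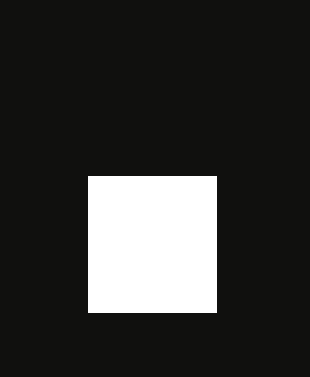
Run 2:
p = 88; q = 176; s = 216; t = 312; col = 'white'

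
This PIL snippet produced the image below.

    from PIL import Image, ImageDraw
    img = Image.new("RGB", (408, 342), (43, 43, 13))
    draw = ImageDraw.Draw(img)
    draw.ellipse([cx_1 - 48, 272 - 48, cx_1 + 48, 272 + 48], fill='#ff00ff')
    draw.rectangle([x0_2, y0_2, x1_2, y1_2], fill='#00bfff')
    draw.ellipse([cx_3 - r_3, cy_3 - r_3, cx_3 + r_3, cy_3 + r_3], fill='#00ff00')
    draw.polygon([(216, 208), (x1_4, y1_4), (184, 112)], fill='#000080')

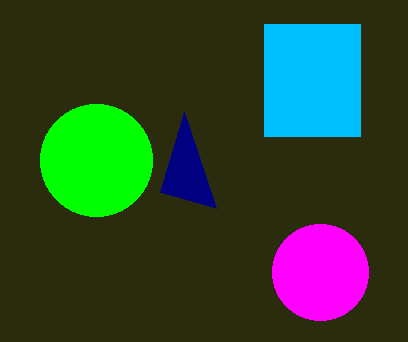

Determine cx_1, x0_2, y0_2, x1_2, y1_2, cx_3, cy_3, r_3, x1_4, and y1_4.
cx_1 = 320
x0_2 = 264
y0_2 = 24
x1_2 = 360
y1_2 = 136
cx_3 = 96
cy_3 = 160
r_3 = 56
x1_4 = 160
y1_4 = 192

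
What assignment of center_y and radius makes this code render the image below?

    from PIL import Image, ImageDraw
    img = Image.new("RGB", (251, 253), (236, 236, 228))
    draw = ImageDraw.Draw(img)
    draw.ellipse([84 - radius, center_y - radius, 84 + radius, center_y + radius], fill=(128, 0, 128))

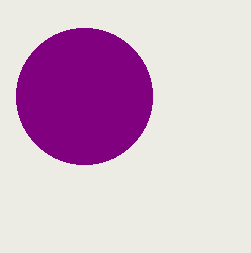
center_y = 96, radius = 68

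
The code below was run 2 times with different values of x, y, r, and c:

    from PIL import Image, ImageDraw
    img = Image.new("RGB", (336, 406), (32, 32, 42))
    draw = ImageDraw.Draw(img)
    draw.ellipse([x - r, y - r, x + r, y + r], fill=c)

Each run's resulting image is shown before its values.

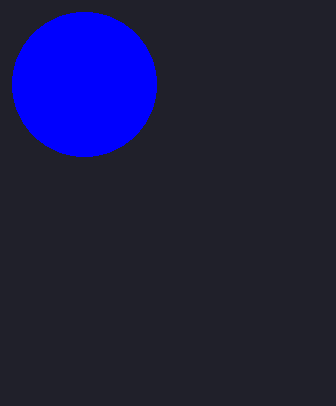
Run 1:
x = 84
y = 84
r = 72
c = 'blue'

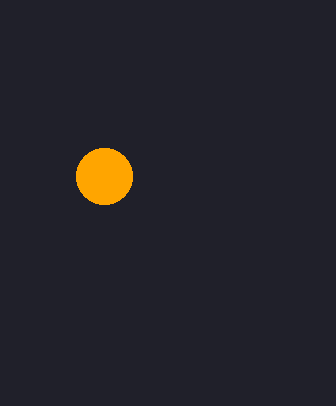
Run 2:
x = 104
y = 176
r = 28
c = 'orange'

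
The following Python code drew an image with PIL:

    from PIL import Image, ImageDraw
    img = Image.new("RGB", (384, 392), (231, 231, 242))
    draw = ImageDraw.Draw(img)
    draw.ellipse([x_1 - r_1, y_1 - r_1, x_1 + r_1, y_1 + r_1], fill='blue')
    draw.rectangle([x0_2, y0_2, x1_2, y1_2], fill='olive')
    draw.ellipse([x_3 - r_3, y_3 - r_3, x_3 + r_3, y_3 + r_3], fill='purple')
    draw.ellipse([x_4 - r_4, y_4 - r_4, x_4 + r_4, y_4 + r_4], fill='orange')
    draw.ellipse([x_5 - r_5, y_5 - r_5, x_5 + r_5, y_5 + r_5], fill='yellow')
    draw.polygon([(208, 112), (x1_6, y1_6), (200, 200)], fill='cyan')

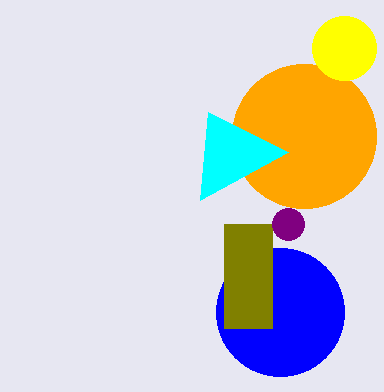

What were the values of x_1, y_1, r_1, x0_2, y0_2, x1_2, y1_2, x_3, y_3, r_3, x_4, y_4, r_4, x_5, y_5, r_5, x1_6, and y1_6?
x_1 = 280, y_1 = 312, r_1 = 64, x0_2 = 224, y0_2 = 224, x1_2 = 272, y1_2 = 328, x_3 = 288, y_3 = 224, r_3 = 16, x_4 = 304, y_4 = 136, r_4 = 72, x_5 = 344, y_5 = 48, r_5 = 32, x1_6 = 288, y1_6 = 152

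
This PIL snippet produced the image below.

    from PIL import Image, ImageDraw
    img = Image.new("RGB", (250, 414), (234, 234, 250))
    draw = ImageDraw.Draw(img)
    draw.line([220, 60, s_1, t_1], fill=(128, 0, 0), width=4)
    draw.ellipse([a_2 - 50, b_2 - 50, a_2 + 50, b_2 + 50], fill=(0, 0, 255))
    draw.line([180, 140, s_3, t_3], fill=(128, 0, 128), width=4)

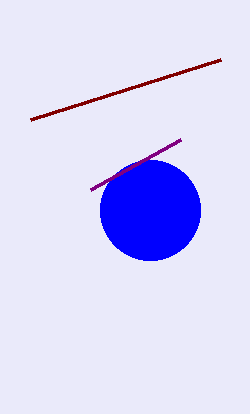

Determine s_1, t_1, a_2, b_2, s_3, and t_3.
s_1 = 30, t_1 = 120, a_2 = 150, b_2 = 210, s_3 = 90, t_3 = 190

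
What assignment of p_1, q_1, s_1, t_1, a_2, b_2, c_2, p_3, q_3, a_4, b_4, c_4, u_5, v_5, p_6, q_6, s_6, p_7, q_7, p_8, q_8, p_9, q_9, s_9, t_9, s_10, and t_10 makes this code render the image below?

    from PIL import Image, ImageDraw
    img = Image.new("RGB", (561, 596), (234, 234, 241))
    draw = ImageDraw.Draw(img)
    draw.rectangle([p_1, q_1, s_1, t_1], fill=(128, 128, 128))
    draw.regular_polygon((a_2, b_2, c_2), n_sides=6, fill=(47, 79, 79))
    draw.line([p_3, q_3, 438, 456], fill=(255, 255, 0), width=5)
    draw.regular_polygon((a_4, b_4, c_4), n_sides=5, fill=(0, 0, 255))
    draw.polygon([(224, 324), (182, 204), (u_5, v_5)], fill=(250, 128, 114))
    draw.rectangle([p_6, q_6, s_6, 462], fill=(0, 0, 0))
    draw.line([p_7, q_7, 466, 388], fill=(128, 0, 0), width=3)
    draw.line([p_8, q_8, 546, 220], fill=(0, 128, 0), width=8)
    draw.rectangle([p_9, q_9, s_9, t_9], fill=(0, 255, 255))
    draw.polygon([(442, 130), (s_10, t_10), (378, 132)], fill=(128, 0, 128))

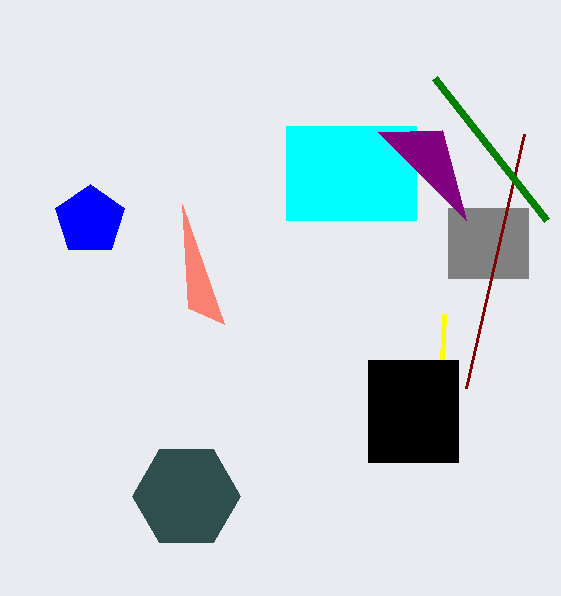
p_1 = 448
q_1 = 208
s_1 = 528
t_1 = 278
a_2 = 186
b_2 = 496
c_2 = 54
p_3 = 444
q_3 = 314
a_4 = 90
b_4 = 220
c_4 = 36
u_5 = 188
v_5 = 308
p_6 = 368
q_6 = 360
s_6 = 458
p_7 = 524
q_7 = 134
p_8 = 434
q_8 = 78
p_9 = 286
q_9 = 126
s_9 = 416
t_9 = 220
s_10 = 466
t_10 = 220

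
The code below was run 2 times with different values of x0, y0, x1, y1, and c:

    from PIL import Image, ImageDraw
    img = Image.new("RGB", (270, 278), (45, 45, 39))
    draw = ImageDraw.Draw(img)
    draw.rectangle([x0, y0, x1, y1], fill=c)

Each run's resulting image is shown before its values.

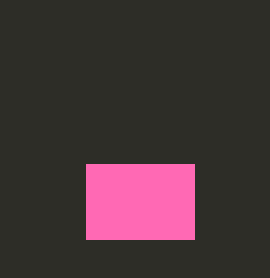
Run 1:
x0 = 86; y0 = 164; x1 = 194; y1 = 239; c = 'hotpink'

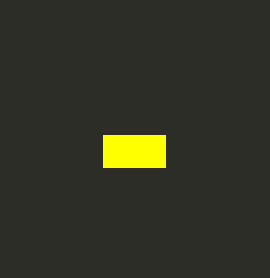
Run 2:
x0 = 103; y0 = 135; x1 = 165; y1 = 167; c = 'yellow'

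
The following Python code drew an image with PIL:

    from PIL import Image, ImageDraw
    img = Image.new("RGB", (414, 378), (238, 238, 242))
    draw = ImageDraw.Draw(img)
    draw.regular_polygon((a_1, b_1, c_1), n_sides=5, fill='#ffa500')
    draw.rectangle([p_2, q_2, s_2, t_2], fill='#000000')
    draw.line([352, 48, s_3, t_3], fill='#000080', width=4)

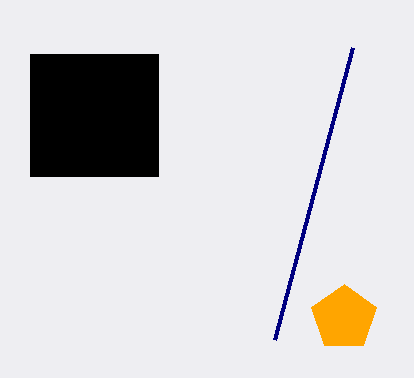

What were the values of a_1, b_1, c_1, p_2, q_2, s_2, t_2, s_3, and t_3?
a_1 = 344, b_1 = 318, c_1 = 34, p_2 = 30, q_2 = 54, s_2 = 158, t_2 = 176, s_3 = 274, t_3 = 340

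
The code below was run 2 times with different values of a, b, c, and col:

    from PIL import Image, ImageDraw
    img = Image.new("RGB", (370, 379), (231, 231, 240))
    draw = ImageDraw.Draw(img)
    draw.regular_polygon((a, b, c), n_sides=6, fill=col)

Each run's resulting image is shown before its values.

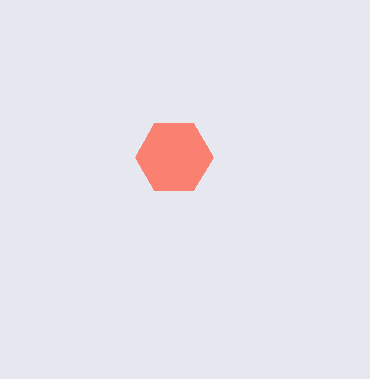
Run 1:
a = 174
b = 157
c = 39
col = 'salmon'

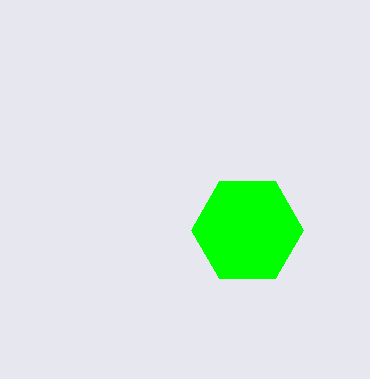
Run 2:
a = 247
b = 230
c = 56
col = 'lime'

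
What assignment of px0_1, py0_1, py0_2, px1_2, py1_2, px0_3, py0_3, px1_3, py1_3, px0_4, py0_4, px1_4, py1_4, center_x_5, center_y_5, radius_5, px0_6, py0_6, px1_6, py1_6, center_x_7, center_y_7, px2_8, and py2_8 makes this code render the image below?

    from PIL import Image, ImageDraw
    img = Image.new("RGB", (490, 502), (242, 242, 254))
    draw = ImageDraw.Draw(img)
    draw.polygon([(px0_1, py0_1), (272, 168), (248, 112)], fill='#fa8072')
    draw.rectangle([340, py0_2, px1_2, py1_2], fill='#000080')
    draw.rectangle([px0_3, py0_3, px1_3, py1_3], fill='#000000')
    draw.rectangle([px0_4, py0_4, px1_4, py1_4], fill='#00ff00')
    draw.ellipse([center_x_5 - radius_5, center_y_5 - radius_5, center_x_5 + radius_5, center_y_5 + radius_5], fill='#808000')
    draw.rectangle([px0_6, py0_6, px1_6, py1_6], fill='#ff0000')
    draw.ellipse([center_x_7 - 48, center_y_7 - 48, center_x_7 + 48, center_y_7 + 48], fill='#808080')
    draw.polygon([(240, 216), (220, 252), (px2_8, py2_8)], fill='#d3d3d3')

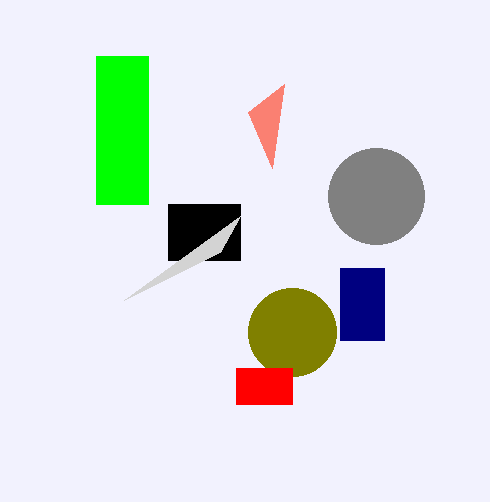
px0_1 = 284, py0_1 = 84, py0_2 = 268, px1_2 = 384, py1_2 = 340, px0_3 = 168, py0_3 = 204, px1_3 = 240, py1_3 = 260, px0_4 = 96, py0_4 = 56, px1_4 = 148, py1_4 = 204, center_x_5 = 292, center_y_5 = 332, radius_5 = 44, px0_6 = 236, py0_6 = 368, px1_6 = 292, py1_6 = 404, center_x_7 = 376, center_y_7 = 196, px2_8 = 124, py2_8 = 300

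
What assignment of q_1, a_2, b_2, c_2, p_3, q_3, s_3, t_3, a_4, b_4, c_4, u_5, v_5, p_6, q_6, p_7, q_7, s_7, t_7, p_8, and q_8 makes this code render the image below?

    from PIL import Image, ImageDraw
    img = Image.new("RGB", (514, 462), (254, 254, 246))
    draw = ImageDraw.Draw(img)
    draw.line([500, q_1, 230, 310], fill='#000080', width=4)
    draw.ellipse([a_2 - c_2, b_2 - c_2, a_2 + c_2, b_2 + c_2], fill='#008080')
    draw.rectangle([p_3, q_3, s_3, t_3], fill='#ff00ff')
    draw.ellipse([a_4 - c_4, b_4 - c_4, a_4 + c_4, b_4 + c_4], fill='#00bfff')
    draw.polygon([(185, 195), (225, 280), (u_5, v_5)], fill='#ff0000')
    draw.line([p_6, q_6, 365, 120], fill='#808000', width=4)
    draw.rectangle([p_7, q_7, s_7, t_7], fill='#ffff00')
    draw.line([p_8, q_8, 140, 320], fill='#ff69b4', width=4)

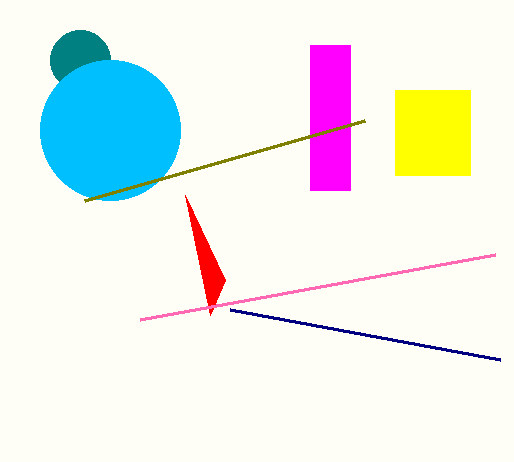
q_1 = 360
a_2 = 80
b_2 = 60
c_2 = 30
p_3 = 310
q_3 = 45
s_3 = 350
t_3 = 190
a_4 = 110
b_4 = 130
c_4 = 70
u_5 = 210
v_5 = 315
p_6 = 85
q_6 = 200
p_7 = 395
q_7 = 90
s_7 = 470
t_7 = 175
p_8 = 495
q_8 = 255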